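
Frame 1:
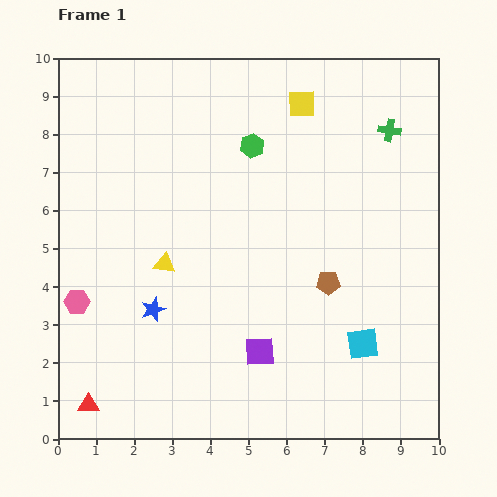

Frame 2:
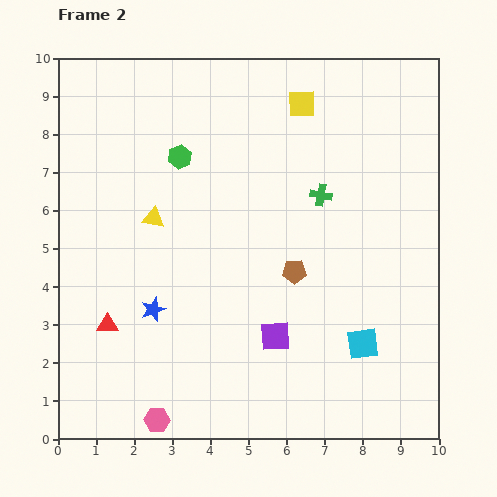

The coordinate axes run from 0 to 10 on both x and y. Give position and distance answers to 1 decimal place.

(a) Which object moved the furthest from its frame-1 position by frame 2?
the pink hexagon

(moved 3.7; next 2.5)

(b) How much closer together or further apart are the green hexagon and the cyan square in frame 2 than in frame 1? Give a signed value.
+0.9

Distance in frame 1: 6.0. Distance in frame 2: 6.9.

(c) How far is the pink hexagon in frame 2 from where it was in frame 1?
3.7

The pink hexagon moved from (0.5, 3.6) to (2.6, 0.5), a distance of √(2.1² + 3.1²) ≈ 3.7.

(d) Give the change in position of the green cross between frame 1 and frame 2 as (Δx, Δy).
(-1.8, -1.7)

The green cross was at (8.7, 8.1) in frame 1 and (6.9, 6.4) in frame 2.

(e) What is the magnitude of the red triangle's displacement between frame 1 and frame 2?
2.2

The red triangle moved from (0.8, 0.9) to (1.3, 3.0), a distance of √(0.5² + 2.1²) ≈ 2.2.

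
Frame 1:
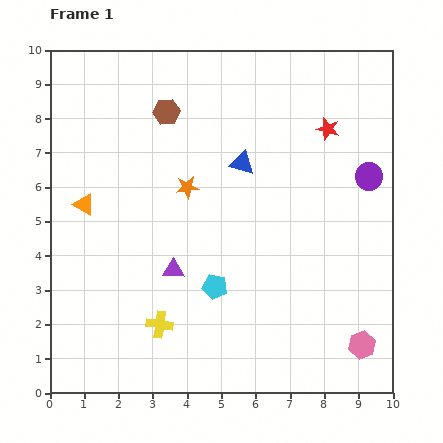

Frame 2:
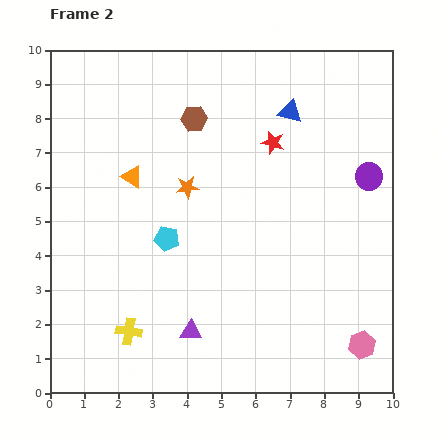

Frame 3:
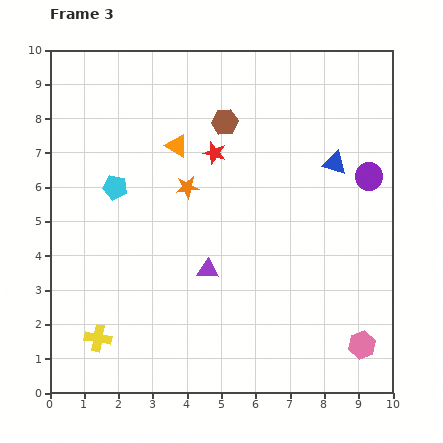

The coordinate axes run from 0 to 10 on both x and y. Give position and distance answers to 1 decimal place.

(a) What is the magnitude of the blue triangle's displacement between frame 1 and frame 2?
2.1

The blue triangle moved from (5.6, 6.7) to (7.0, 8.2), a distance of √(1.4² + 1.5²) ≈ 2.1.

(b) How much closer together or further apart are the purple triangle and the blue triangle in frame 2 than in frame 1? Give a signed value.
+3.3

Distance in frame 1: 3.7. Distance in frame 2: 7.0.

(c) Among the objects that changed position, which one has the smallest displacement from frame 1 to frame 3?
the purple triangle

(moved 1.0)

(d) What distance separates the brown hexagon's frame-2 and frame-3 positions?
0.9

The brown hexagon moved from (4.2, 8.0) to (5.1, 7.9), a distance of √(0.9² + 0.1²) ≈ 0.9.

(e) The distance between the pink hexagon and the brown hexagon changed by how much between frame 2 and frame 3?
-0.6

Distance in frame 2: 8.2. Distance in frame 3: 7.6.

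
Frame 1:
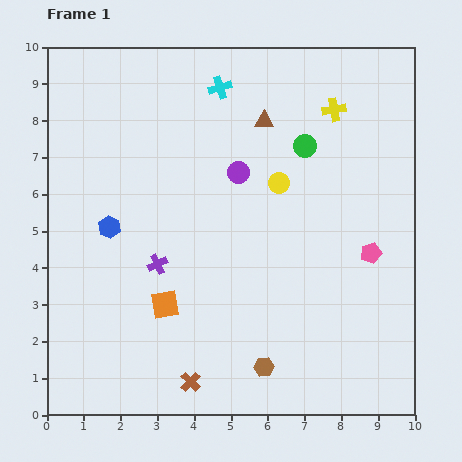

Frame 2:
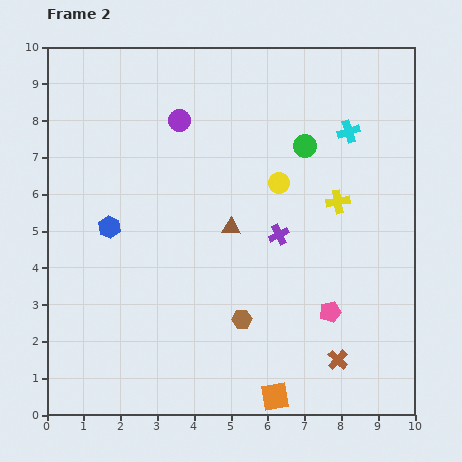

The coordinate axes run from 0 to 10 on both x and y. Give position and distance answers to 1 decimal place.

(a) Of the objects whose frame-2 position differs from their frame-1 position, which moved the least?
the brown hexagon

(moved 1.4)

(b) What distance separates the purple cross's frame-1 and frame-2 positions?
3.4

The purple cross moved from (3.0, 4.1) to (6.3, 4.9), a distance of √(3.3² + 0.8²) ≈ 3.4.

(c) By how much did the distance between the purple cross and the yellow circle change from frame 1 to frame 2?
-2.6

Distance in frame 1: 4.0. Distance in frame 2: 1.4.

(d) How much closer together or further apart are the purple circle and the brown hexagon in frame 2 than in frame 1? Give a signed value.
+0.4

Distance in frame 1: 5.3. Distance in frame 2: 5.7.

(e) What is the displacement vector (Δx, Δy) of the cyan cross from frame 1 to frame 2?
(3.5, -1.2)

The cyan cross was at (4.7, 8.9) in frame 1 and (8.2, 7.7) in frame 2.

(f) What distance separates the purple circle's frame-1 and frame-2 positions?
2.1

The purple circle moved from (5.2, 6.6) to (3.6, 8.0), a distance of √(1.6² + 1.4²) ≈ 2.1.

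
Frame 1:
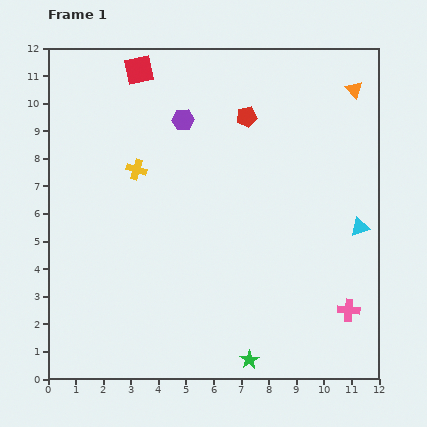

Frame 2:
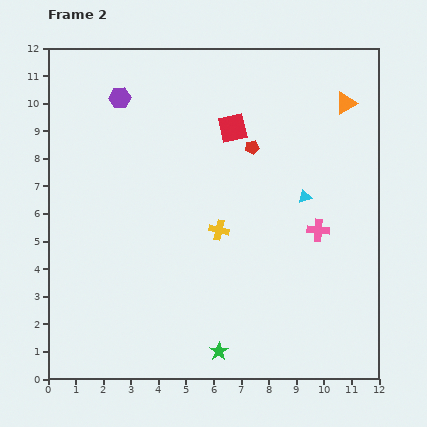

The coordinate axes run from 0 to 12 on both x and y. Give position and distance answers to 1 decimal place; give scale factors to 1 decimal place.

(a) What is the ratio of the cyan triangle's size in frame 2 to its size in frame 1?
0.7×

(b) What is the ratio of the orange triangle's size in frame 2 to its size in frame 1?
1.3×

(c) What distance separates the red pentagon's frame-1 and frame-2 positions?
1.1

The red pentagon moved from (7.2, 9.5) to (7.4, 8.4), a distance of √(0.2² + 1.1²) ≈ 1.1.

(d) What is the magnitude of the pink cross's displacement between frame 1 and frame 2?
3.1

The pink cross moved from (10.9, 2.5) to (9.8, 5.4), a distance of √(1.1² + 2.9²) ≈ 3.1.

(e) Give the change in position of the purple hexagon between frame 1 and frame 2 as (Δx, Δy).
(-2.3, 0.8)

The purple hexagon was at (4.9, 9.4) in frame 1 and (2.6, 10.2) in frame 2.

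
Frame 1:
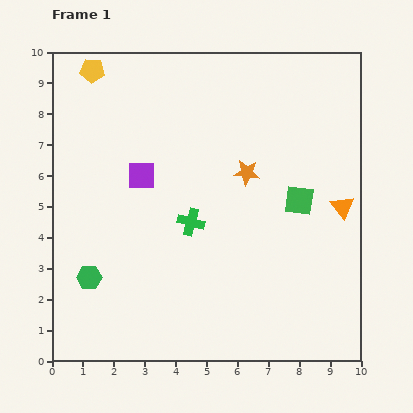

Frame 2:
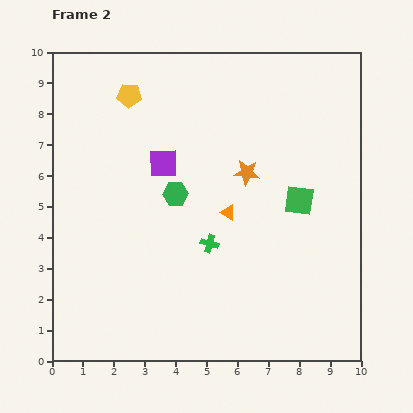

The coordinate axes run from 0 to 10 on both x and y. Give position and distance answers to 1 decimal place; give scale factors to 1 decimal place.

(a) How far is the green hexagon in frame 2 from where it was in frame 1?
3.9

The green hexagon moved from (1.2, 2.7) to (4.0, 5.4), a distance of √(2.8² + 2.7²) ≈ 3.9.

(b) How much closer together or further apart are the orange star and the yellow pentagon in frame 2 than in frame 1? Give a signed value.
-1.5

Distance in frame 1: 6.0. Distance in frame 2: 4.5.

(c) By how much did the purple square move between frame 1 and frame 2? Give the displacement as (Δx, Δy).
(0.7, 0.4)

The purple square was at (2.9, 6.0) in frame 1 and (3.6, 6.4) in frame 2.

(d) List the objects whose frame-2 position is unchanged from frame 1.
the green square, the orange star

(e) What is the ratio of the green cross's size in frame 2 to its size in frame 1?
0.7×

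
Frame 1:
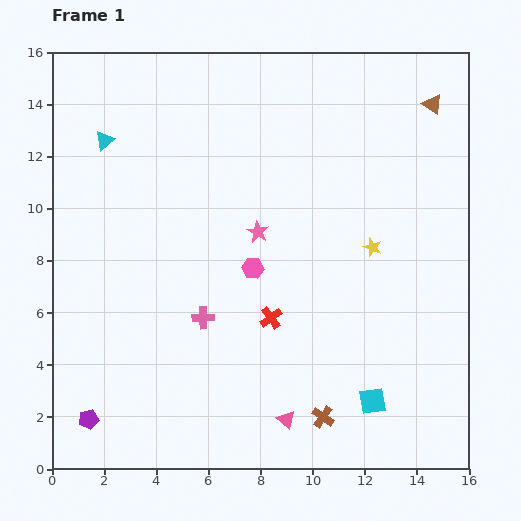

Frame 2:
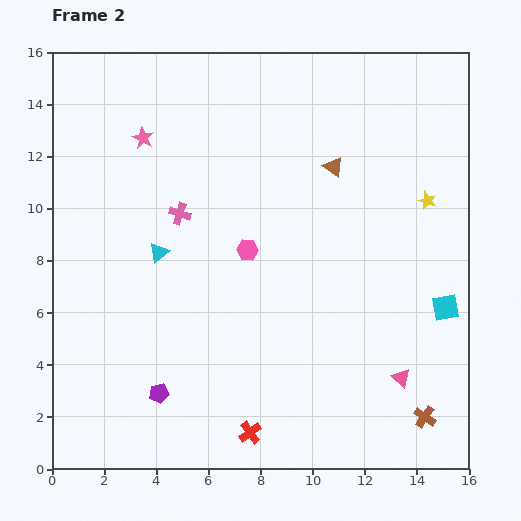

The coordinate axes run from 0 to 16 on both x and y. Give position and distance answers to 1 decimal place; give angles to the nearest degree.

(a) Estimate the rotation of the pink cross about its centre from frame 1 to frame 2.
19° clockwise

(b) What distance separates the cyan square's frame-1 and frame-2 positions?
4.6

The cyan square moved from (12.3, 2.6) to (15.1, 6.2), a distance of √(2.8² + 3.6²) ≈ 4.6.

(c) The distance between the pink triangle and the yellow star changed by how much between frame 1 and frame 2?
-0.5

Distance in frame 1: 7.4. Distance in frame 2: 6.9.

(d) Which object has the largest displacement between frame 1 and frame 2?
the pink star

(moved 5.7; next 4.8)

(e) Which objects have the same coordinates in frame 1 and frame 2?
none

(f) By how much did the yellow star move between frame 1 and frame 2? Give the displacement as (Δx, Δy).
(2.1, 1.8)

The yellow star was at (12.3, 8.5) in frame 1 and (14.4, 10.3) in frame 2.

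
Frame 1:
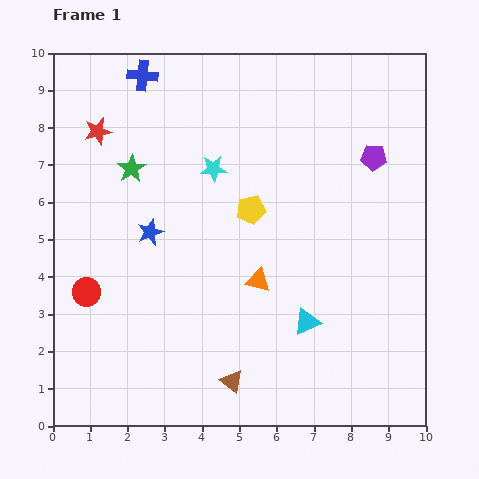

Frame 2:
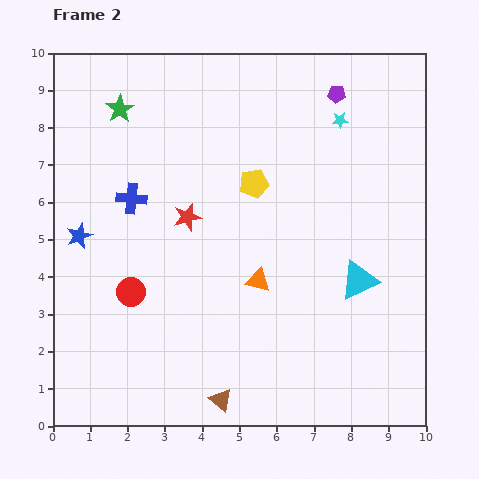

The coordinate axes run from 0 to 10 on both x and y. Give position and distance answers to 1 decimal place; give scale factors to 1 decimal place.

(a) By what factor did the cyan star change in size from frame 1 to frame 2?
0.6×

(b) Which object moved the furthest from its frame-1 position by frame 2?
the cyan star

(moved 3.6; next 3.3)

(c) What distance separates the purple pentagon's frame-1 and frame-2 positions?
2.0

The purple pentagon moved from (8.6, 7.2) to (7.6, 8.9), a distance of √(1.0² + 1.7²) ≈ 2.0.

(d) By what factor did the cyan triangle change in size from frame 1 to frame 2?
1.5×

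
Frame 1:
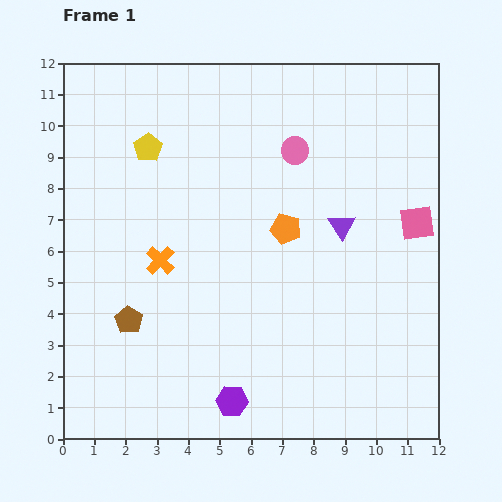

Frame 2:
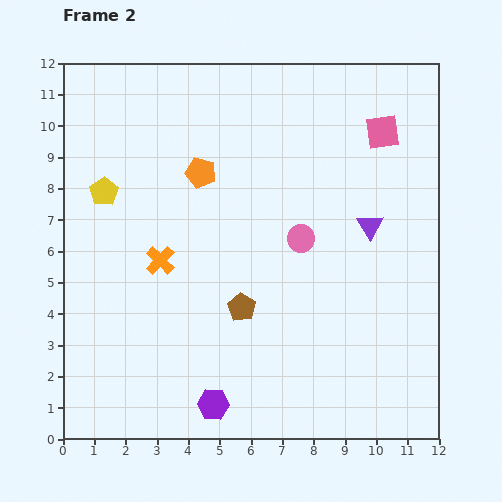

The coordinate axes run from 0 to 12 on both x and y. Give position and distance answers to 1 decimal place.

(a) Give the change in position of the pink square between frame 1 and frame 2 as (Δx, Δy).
(-1.1, 2.9)

The pink square was at (11.3, 6.9) in frame 1 and (10.2, 9.8) in frame 2.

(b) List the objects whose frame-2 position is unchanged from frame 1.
the orange cross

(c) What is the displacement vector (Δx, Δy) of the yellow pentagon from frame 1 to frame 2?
(-1.4, -1.4)

The yellow pentagon was at (2.7, 9.3) in frame 1 and (1.3, 7.9) in frame 2.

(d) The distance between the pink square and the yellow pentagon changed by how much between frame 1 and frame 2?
+0.2

Distance in frame 1: 8.9. Distance in frame 2: 9.1.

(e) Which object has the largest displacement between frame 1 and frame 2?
the brown pentagon

(moved 3.6; next 3.2)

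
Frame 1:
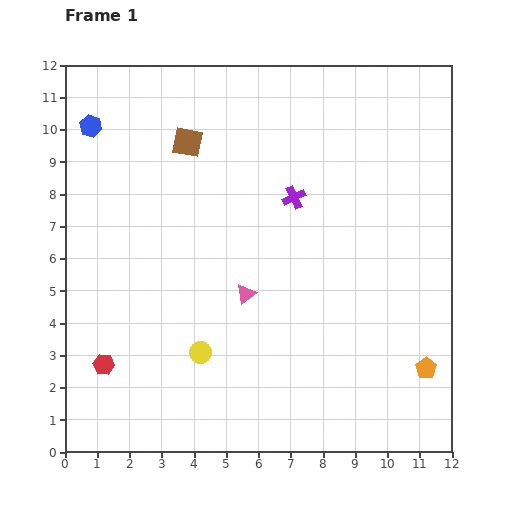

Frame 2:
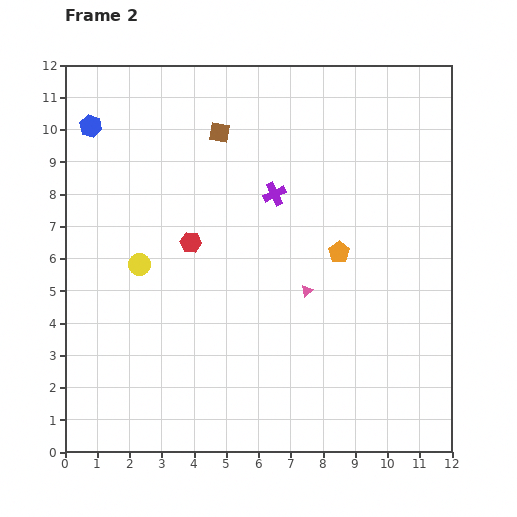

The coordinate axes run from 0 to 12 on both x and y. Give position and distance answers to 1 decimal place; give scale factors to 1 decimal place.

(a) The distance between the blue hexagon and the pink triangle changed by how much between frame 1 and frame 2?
+1.3

Distance in frame 1: 7.1. Distance in frame 2: 8.4.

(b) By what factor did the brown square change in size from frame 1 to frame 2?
0.7×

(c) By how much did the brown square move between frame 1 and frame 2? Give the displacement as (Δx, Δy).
(1.0, 0.3)

The brown square was at (3.8, 9.6) in frame 1 and (4.8, 9.9) in frame 2.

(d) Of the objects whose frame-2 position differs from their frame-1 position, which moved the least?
the purple cross

(moved 0.6)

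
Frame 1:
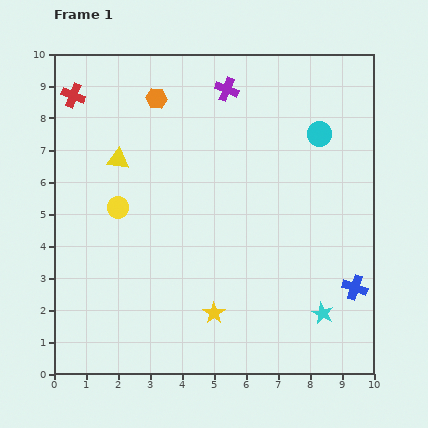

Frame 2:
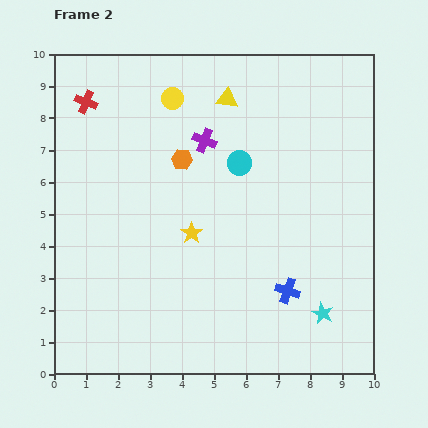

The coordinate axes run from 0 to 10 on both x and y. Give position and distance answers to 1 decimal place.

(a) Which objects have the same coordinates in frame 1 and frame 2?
the cyan star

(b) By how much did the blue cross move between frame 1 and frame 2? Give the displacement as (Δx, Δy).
(-2.1, -0.1)

The blue cross was at (9.4, 2.7) in frame 1 and (7.3, 2.6) in frame 2.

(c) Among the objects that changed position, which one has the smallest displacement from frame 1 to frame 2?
the red cross

(moved 0.4)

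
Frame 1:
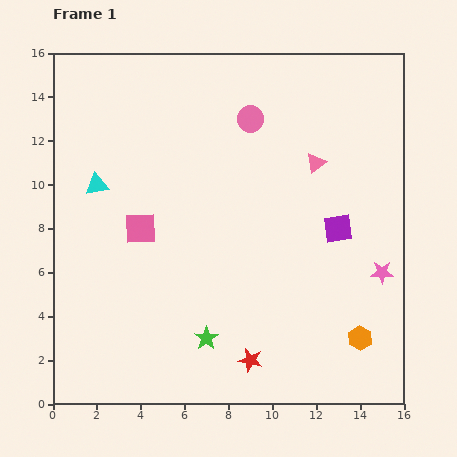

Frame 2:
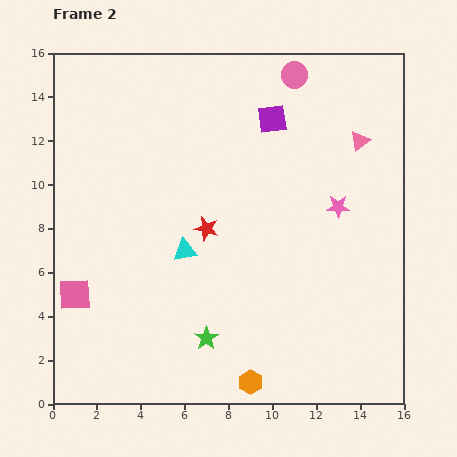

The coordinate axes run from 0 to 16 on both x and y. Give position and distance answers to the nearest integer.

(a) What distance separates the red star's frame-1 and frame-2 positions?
6

The red star moved from (9, 2) to (7, 8), a distance of √(2² + 6²) ≈ 6.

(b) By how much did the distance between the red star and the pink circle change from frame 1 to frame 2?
-3

Distance in frame 1: 11. Distance in frame 2: 8.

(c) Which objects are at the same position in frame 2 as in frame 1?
the green star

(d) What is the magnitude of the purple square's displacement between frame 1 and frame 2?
6

The purple square moved from (13, 8) to (10, 13), a distance of √(3² + 5²) ≈ 6.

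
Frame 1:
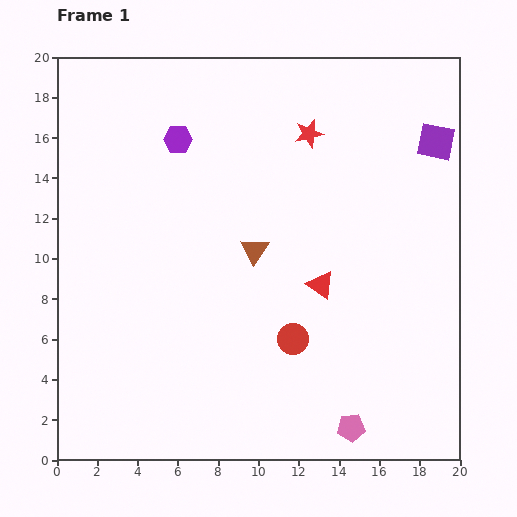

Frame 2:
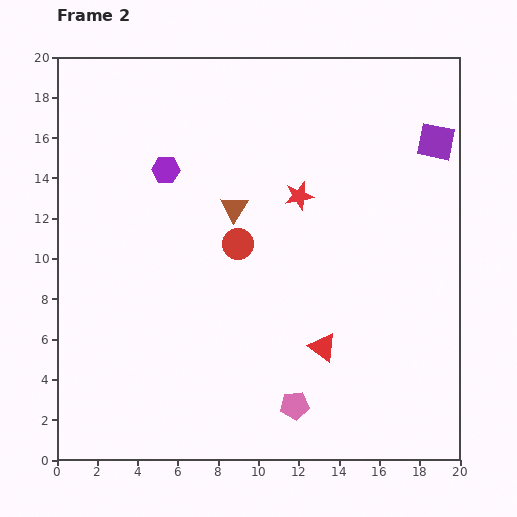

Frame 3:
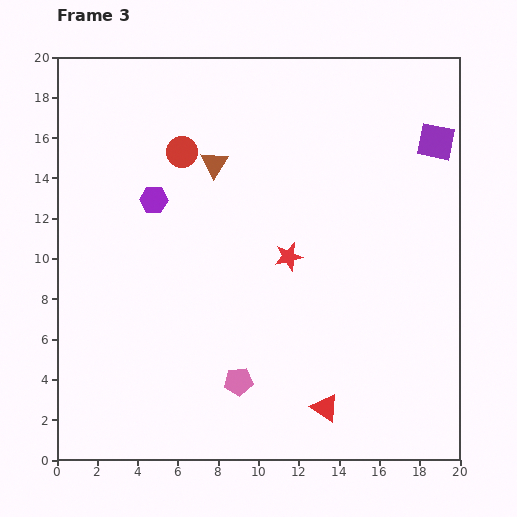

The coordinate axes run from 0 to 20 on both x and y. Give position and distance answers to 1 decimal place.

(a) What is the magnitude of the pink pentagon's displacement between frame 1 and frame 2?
3.0

The pink pentagon moved from (14.6, 1.6) to (11.8, 2.7), a distance of √(2.8² + 1.1²) ≈ 3.0.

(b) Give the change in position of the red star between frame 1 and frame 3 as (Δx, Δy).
(-1.0, -6.1)

The red star was at (12.5, 16.2) in frame 1 and (11.5, 10.1) in frame 3.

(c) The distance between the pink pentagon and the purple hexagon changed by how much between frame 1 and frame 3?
-6.8

Distance in frame 1: 16.7. Distance in frame 3: 9.9.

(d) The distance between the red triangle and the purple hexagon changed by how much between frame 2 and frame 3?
+1.6

Distance in frame 2: 11.8. Distance in frame 3: 13.4.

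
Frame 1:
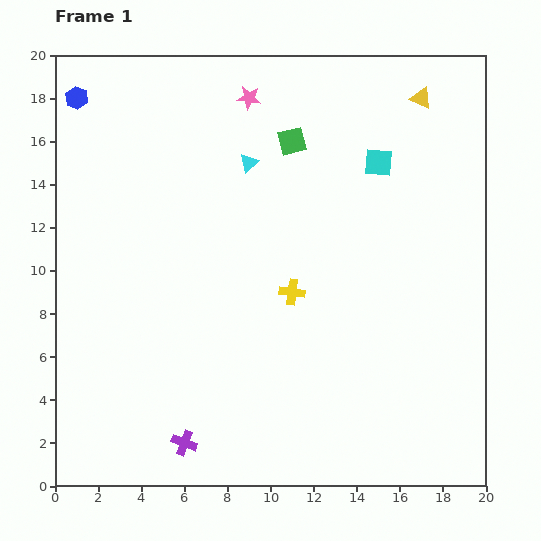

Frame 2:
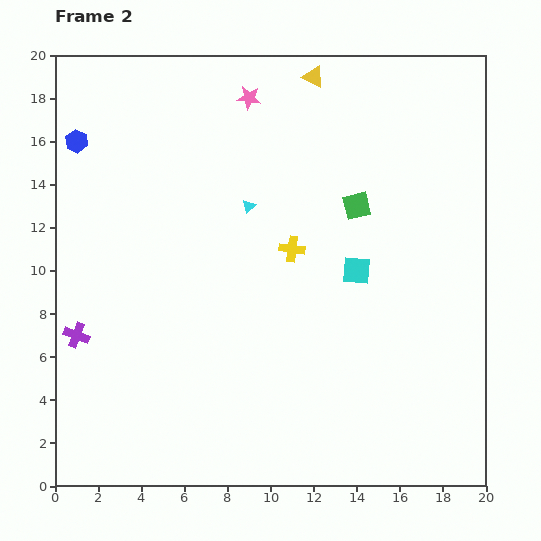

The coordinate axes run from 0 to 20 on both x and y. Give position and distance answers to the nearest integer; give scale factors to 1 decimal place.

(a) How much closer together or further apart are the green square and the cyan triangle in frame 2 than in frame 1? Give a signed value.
+3

Distance in frame 1: 2. Distance in frame 2: 5.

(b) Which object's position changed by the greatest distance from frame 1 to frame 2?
the purple cross

(moved 7; next 5)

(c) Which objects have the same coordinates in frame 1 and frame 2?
the pink star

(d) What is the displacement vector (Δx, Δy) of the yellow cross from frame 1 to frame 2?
(0, 2)

The yellow cross was at (11, 9) in frame 1 and (11, 11) in frame 2.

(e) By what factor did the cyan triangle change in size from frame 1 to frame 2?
0.7×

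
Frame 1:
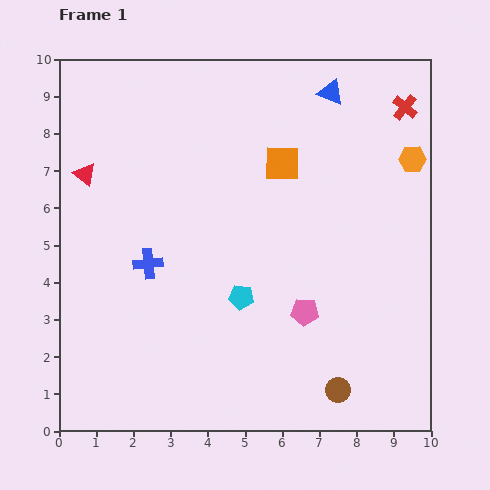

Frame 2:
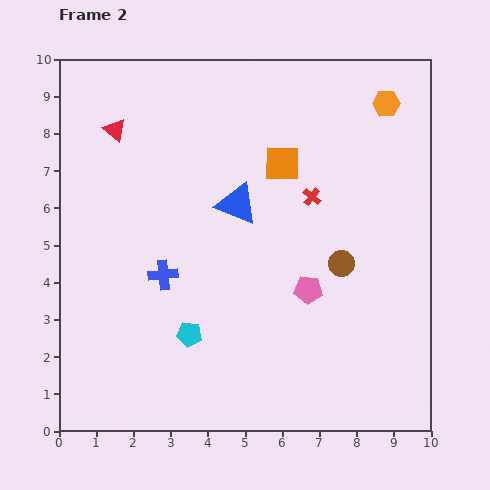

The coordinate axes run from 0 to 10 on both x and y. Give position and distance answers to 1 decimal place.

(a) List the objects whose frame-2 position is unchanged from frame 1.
the orange square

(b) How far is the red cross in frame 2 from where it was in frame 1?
3.5

The red cross moved from (9.3, 8.7) to (6.8, 6.3), a distance of √(2.5² + 2.4²) ≈ 3.5.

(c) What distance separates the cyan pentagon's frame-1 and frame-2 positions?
1.7

The cyan pentagon moved from (4.9, 3.6) to (3.5, 2.6), a distance of √(1.4² + 1.0²) ≈ 1.7.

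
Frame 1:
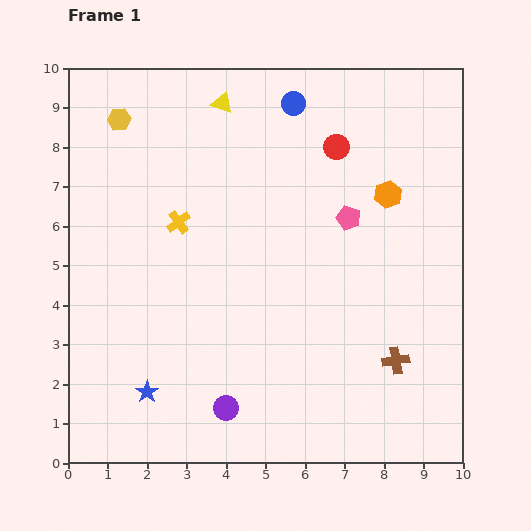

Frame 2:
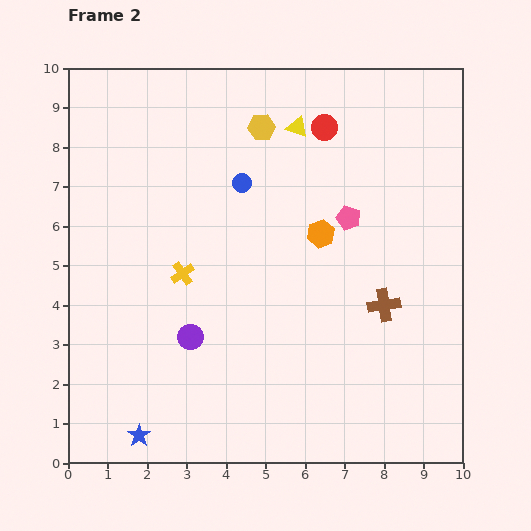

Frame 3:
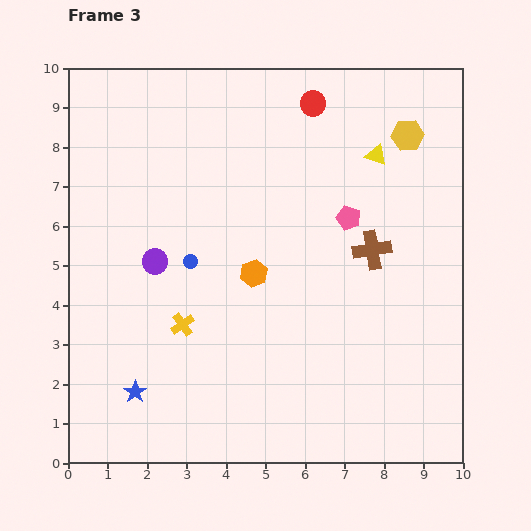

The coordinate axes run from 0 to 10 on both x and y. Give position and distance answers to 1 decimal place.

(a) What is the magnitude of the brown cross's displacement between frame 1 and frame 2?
1.4

The brown cross moved from (8.3, 2.6) to (8.0, 4.0), a distance of √(0.3² + 1.4²) ≈ 1.4.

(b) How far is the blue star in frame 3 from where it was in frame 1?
0.3

The blue star moved from (2.0, 1.8) to (1.7, 1.8), a distance of √(0.3² + 0.0²) ≈ 0.3.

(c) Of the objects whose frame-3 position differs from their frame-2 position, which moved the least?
the red circle

(moved 0.7)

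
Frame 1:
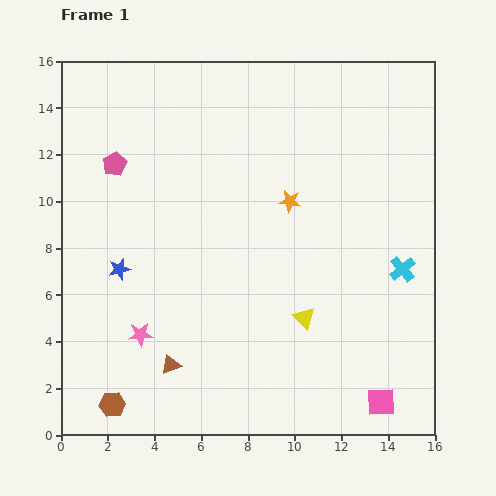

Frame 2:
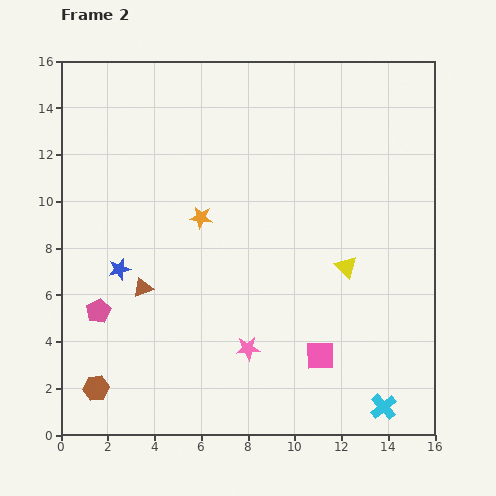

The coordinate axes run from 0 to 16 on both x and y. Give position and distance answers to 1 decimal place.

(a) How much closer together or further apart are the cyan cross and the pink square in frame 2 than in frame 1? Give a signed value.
-2.3

Distance in frame 1: 5.8. Distance in frame 2: 3.5.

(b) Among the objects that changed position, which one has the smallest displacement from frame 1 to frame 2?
the brown hexagon

(moved 1.0)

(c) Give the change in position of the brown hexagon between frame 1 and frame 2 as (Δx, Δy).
(-0.7, 0.7)

The brown hexagon was at (2.2, 1.3) in frame 1 and (1.5, 2.0) in frame 2.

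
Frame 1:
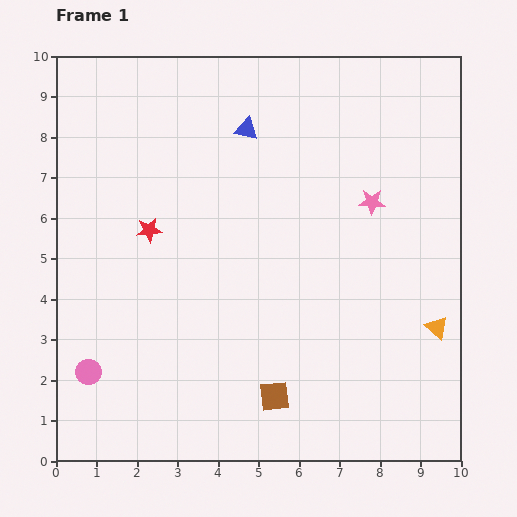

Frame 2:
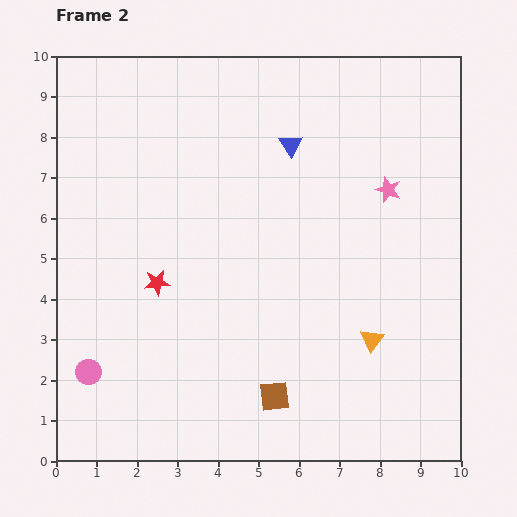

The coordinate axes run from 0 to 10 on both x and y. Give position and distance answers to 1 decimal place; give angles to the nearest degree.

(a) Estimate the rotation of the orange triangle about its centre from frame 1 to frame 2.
26° clockwise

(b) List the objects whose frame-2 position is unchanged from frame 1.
the brown square, the pink circle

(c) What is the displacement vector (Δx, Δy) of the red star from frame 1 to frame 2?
(0.2, -1.3)

The red star was at (2.3, 5.7) in frame 1 and (2.5, 4.4) in frame 2.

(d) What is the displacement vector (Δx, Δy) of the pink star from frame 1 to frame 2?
(0.4, 0.3)

The pink star was at (7.8, 6.4) in frame 1 and (8.2, 6.7) in frame 2.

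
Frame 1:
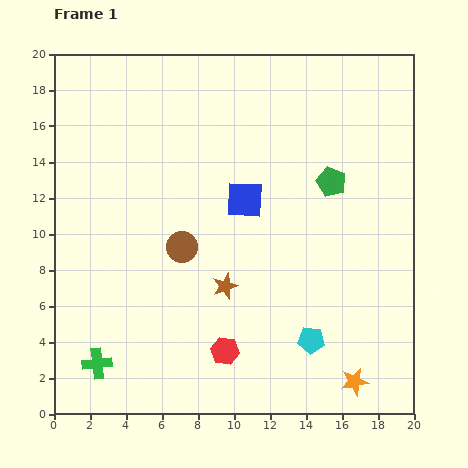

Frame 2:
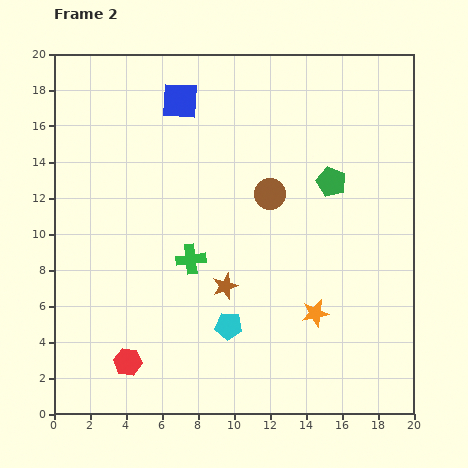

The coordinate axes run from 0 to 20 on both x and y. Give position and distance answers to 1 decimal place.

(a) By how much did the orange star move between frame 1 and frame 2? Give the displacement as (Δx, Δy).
(-2.2, 3.8)

The orange star was at (16.7, 1.8) in frame 1 and (14.5, 5.6) in frame 2.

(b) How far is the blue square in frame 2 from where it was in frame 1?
6.6

The blue square moved from (10.6, 11.9) to (7.0, 17.4), a distance of √(3.6² + 5.5²) ≈ 6.6.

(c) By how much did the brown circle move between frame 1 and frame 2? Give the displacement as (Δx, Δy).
(4.9, 2.9)

The brown circle was at (7.1, 9.3) in frame 1 and (12.0, 12.2) in frame 2.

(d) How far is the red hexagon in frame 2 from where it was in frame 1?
5.4

The red hexagon moved from (9.5, 3.5) to (4.1, 2.9), a distance of √(5.4² + 0.6²) ≈ 5.4.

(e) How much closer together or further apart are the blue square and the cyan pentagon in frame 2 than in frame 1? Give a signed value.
+4.2

Distance in frame 1: 8.6. Distance in frame 2: 12.8.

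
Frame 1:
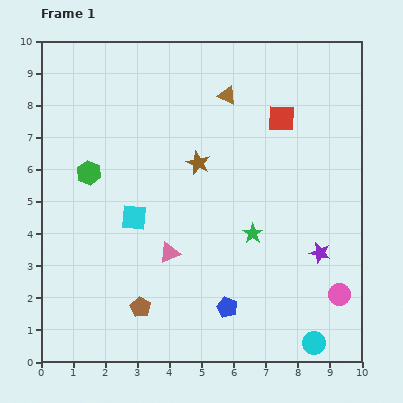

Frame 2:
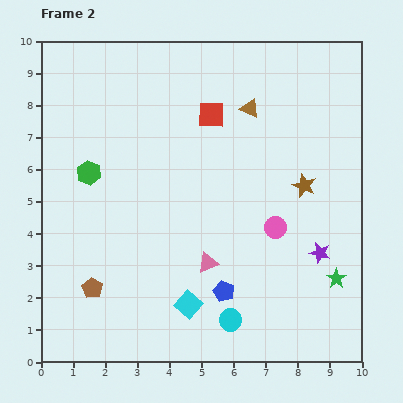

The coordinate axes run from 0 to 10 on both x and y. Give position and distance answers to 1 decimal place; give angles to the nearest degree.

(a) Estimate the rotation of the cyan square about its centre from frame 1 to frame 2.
36° clockwise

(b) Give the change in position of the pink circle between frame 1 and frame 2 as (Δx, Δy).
(-2.0, 2.1)

The pink circle was at (9.3, 2.1) in frame 1 and (7.3, 4.2) in frame 2.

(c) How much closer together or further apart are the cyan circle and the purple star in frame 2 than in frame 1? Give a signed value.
+0.7

Distance in frame 1: 2.8. Distance in frame 2: 3.5.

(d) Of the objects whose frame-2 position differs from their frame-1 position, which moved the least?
the blue pentagon

(moved 0.5)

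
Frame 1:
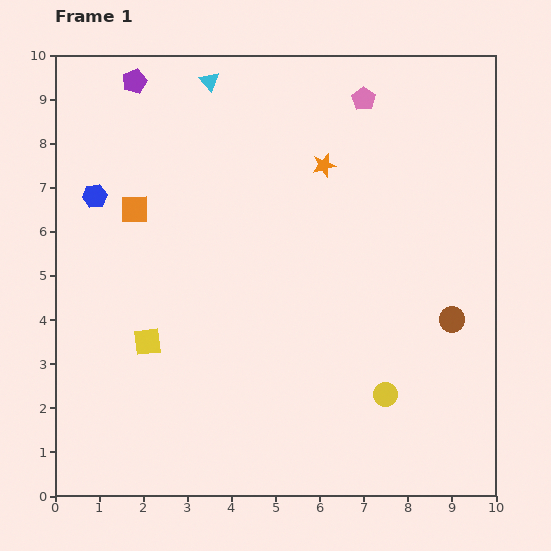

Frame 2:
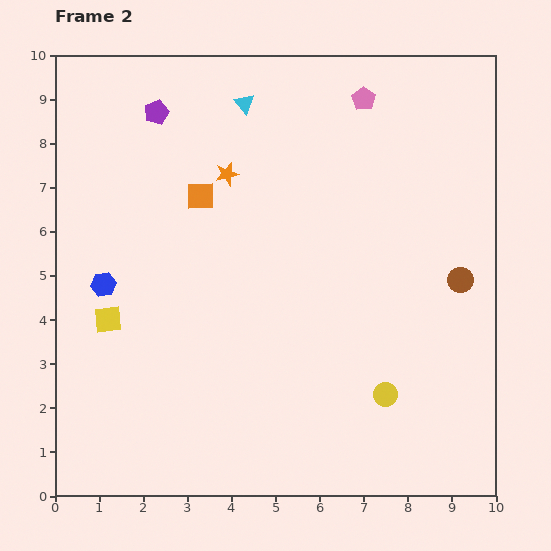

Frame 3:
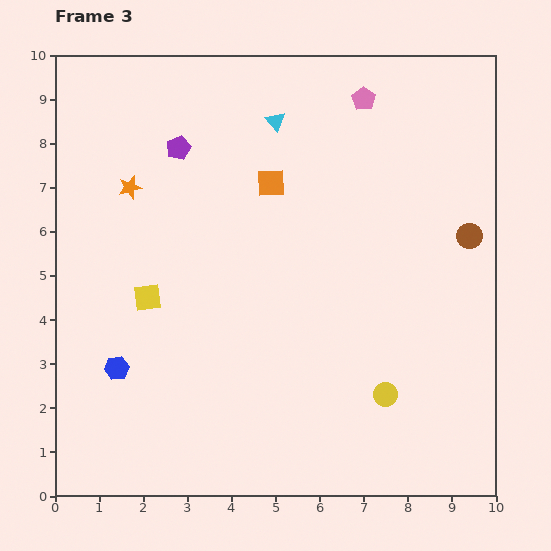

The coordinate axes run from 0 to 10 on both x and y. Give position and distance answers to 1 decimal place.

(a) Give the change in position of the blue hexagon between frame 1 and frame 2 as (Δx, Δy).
(0.2, -2.0)

The blue hexagon was at (0.9, 6.8) in frame 1 and (1.1, 4.8) in frame 2.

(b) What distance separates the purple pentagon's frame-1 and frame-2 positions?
0.9

The purple pentagon moved from (1.8, 9.4) to (2.3, 8.7), a distance of √(0.5² + 0.7²) ≈ 0.9.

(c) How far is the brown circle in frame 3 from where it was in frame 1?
1.9

The brown circle moved from (9.0, 4.0) to (9.4, 5.9), a distance of √(0.4² + 1.9²) ≈ 1.9.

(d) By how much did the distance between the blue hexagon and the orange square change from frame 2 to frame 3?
+2.5

Distance in frame 2: 3.0. Distance in frame 3: 5.5.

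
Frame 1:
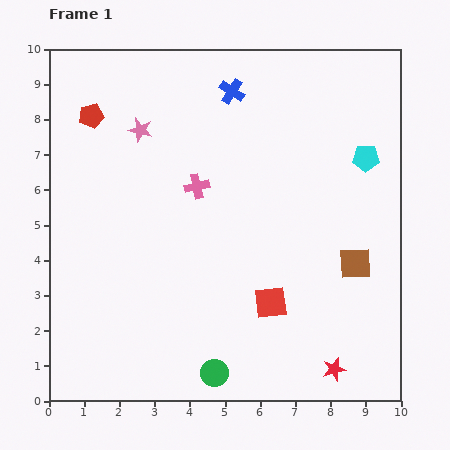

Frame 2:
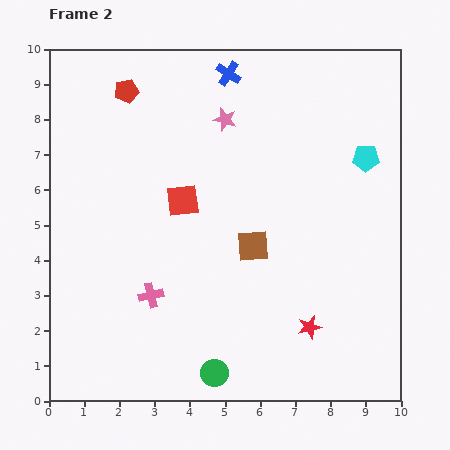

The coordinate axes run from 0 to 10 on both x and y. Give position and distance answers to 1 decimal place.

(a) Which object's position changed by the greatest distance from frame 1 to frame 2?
the red square

(moved 3.8; next 3.4)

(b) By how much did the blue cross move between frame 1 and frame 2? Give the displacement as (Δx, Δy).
(-0.1, 0.5)

The blue cross was at (5.2, 8.8) in frame 1 and (5.1, 9.3) in frame 2.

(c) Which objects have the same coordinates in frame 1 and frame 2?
the green circle, the cyan pentagon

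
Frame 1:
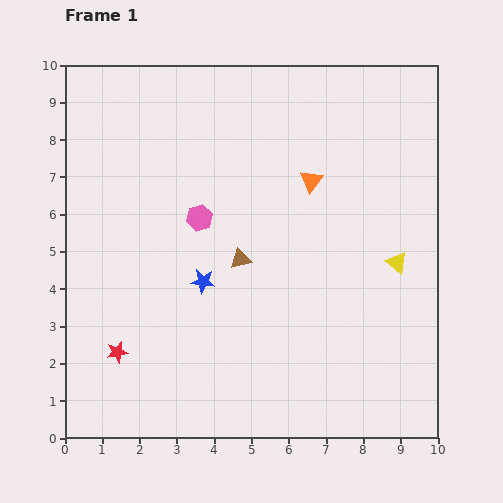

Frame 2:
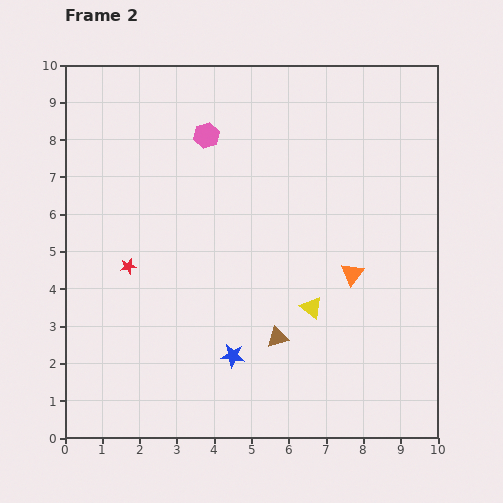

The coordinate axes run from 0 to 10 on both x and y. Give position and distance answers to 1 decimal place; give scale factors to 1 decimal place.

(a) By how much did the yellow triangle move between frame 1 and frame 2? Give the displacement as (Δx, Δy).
(-2.3, -1.2)

The yellow triangle was at (8.9, 4.7) in frame 1 and (6.6, 3.5) in frame 2.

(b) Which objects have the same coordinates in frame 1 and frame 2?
none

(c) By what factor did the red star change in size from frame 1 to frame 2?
0.7×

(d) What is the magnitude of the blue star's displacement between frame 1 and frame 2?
2.2

The blue star moved from (3.7, 4.2) to (4.5, 2.2), a distance of √(0.8² + 2.0²) ≈ 2.2.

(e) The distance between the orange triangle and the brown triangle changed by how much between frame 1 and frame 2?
-0.2

Distance in frame 1: 2.8. Distance in frame 2: 2.6.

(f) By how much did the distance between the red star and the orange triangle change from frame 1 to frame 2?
-0.9

Distance in frame 1: 6.9. Distance in frame 2: 6.0.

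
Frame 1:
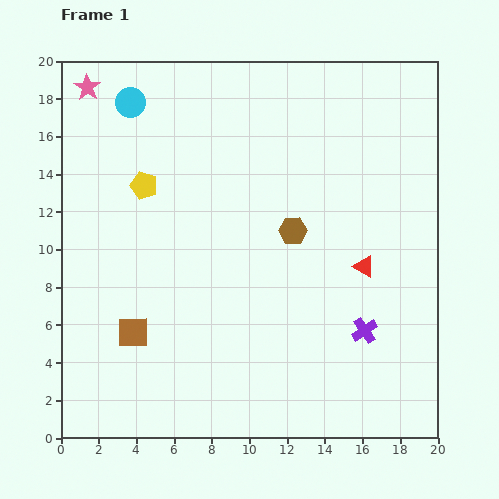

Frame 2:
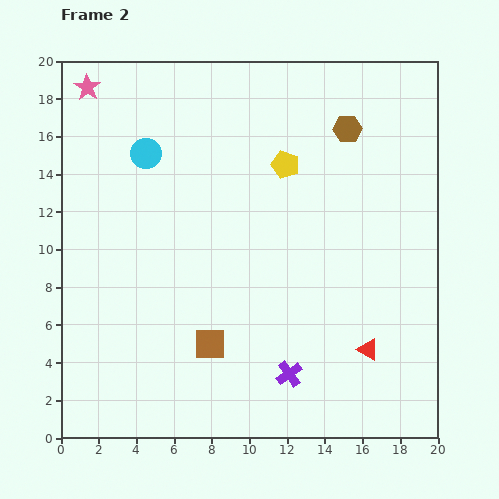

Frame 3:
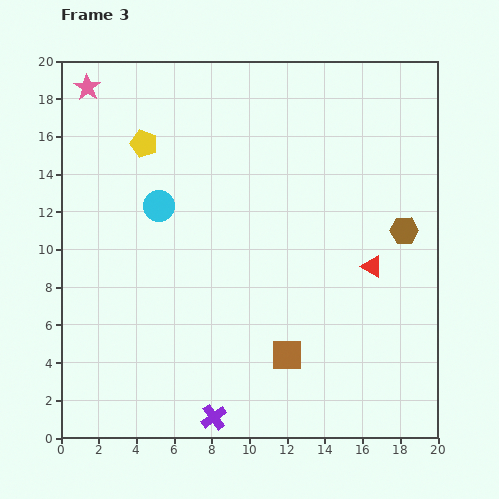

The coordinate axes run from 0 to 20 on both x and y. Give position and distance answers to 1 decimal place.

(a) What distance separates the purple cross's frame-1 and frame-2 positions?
4.6

The purple cross moved from (16.1, 5.7) to (12.1, 3.4), a distance of √(4.0² + 2.3²) ≈ 4.6.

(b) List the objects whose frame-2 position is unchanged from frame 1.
the pink star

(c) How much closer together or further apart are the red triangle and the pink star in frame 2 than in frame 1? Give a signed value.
+2.9

Distance in frame 1: 17.5. Distance in frame 2: 20.4.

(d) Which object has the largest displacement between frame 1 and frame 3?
the purple cross

(moved 9.2; next 8.3)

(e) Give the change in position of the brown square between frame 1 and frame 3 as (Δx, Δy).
(8.2, -1.2)

The brown square was at (3.8, 5.6) in frame 1 and (12.0, 4.4) in frame 3.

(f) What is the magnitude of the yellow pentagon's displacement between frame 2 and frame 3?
7.6

The yellow pentagon moved from (11.9, 14.5) to (4.4, 15.6), a distance of √(7.5² + 1.1²) ≈ 7.6.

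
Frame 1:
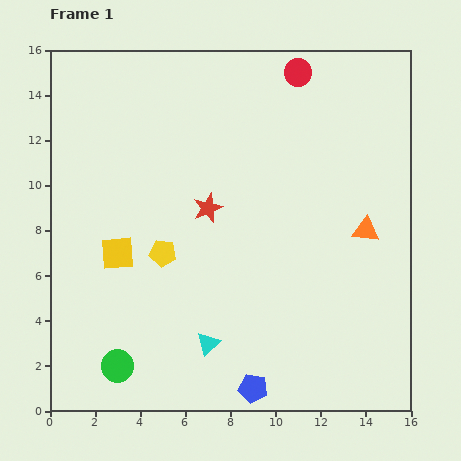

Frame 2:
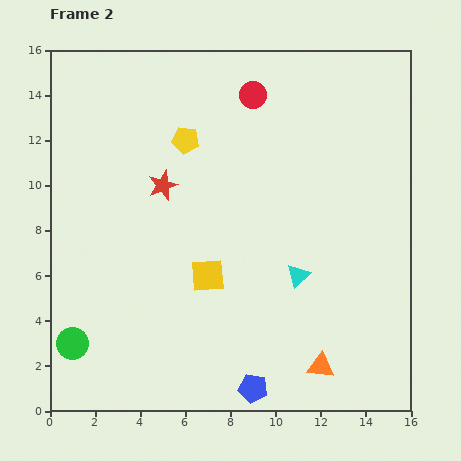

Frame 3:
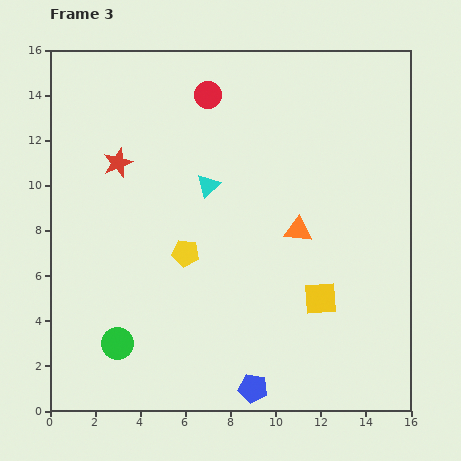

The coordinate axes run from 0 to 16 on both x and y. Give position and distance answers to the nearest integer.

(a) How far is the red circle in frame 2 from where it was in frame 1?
2

The red circle moved from (11, 15) to (9, 14), a distance of √(2² + 1²) ≈ 2.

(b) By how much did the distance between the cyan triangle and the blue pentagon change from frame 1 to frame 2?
+2

Distance in frame 1: 3. Distance in frame 2: 5.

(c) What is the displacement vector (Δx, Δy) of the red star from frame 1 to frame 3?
(-4, 2)

The red star was at (7, 9) in frame 1 and (3, 11) in frame 3.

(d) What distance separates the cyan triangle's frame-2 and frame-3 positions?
6

The cyan triangle moved from (11, 6) to (7, 10), a distance of √(4² + 4²) ≈ 6.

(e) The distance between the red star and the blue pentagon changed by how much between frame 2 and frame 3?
+2

Distance in frame 2: 10. Distance in frame 3: 12.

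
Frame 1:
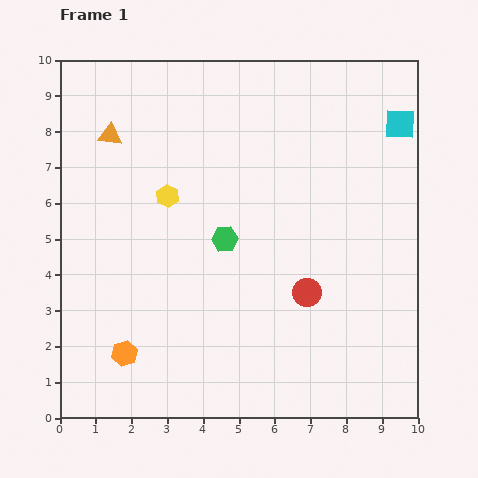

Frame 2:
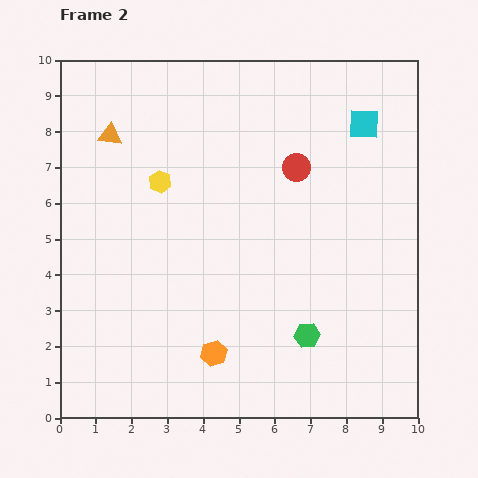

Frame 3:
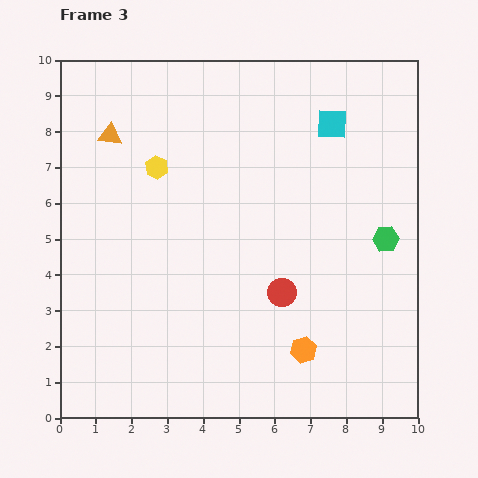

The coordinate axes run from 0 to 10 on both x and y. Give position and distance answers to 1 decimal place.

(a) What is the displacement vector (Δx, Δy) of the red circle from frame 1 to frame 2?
(-0.3, 3.5)

The red circle was at (6.9, 3.5) in frame 1 and (6.6, 7.0) in frame 2.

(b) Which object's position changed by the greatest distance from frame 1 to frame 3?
the orange hexagon

(moved 5.0; next 4.5)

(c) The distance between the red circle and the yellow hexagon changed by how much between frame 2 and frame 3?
+1.1

Distance in frame 2: 3.8. Distance in frame 3: 4.9.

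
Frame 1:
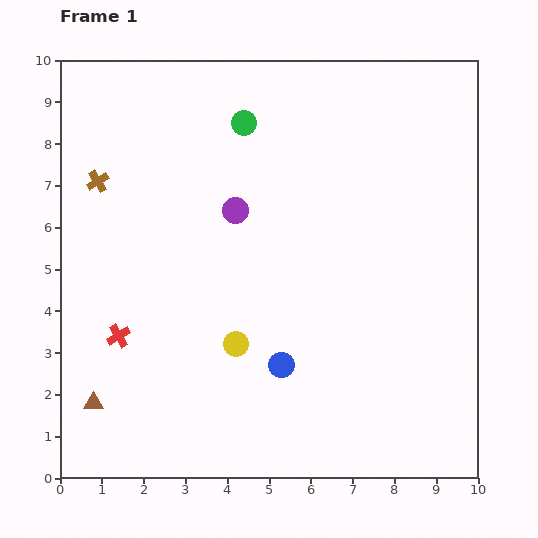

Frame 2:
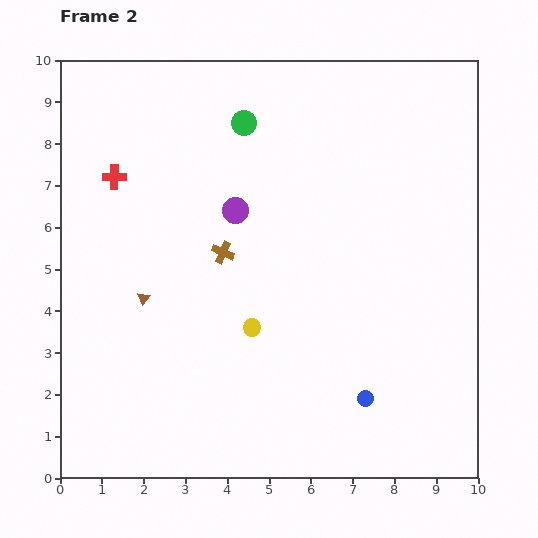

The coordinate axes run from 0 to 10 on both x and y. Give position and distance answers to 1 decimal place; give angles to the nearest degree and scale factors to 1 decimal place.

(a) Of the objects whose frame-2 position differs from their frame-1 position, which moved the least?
the yellow circle

(moved 0.6)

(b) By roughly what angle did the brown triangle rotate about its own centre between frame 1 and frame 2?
49° counter-clockwise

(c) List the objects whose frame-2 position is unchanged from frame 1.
the green circle, the purple circle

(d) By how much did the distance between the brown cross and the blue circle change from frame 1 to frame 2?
-1.3

Distance in frame 1: 6.2. Distance in frame 2: 4.9.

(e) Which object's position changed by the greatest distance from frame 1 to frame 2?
the red cross

(moved 3.8; next 3.4)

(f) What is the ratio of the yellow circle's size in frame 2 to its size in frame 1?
0.7×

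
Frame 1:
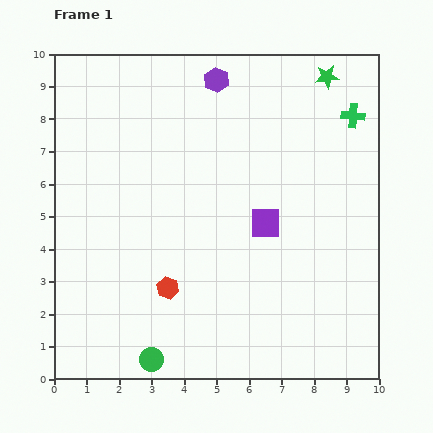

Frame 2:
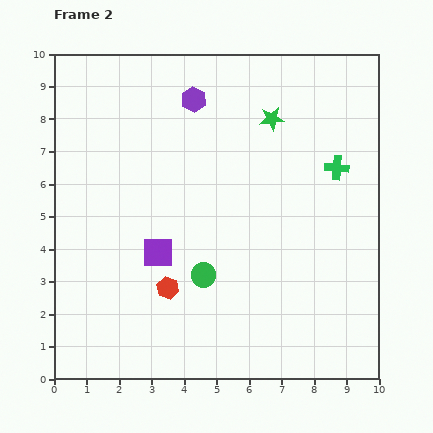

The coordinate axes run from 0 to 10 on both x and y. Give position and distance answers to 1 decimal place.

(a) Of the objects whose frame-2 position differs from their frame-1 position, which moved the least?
the purple hexagon

(moved 0.9)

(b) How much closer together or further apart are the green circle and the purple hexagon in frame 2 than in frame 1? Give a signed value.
-3.4

Distance in frame 1: 8.8. Distance in frame 2: 5.4.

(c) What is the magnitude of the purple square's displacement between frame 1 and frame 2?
3.4

The purple square moved from (6.5, 4.8) to (3.2, 3.9), a distance of √(3.3² + 0.9²) ≈ 3.4.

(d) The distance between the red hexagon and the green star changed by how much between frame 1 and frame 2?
-2.0

Distance in frame 1: 8.1. Distance in frame 2: 6.1.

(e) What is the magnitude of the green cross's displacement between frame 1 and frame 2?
1.7

The green cross moved from (9.2, 8.1) to (8.7, 6.5), a distance of √(0.5² + 1.6²) ≈ 1.7.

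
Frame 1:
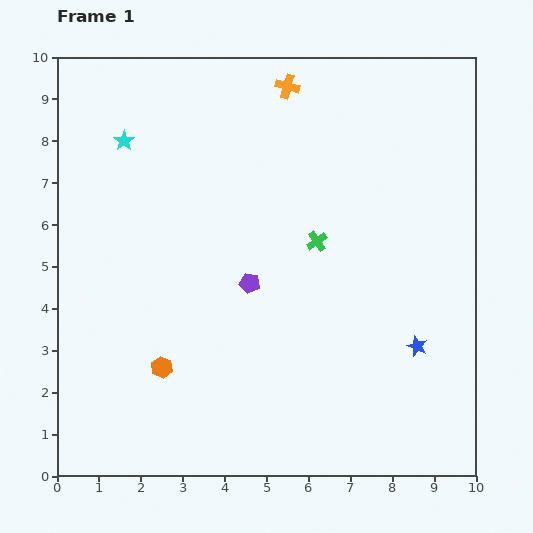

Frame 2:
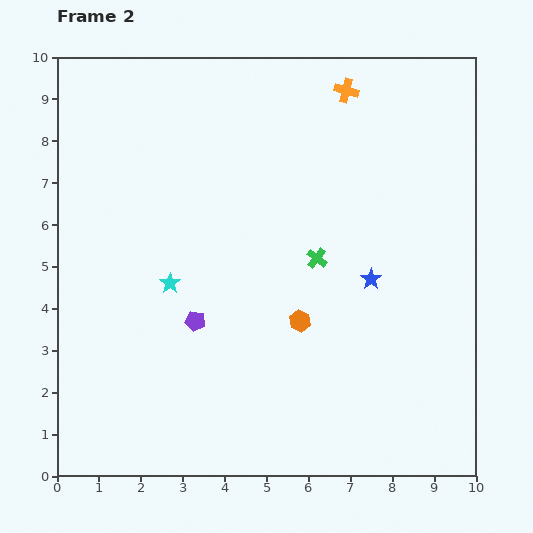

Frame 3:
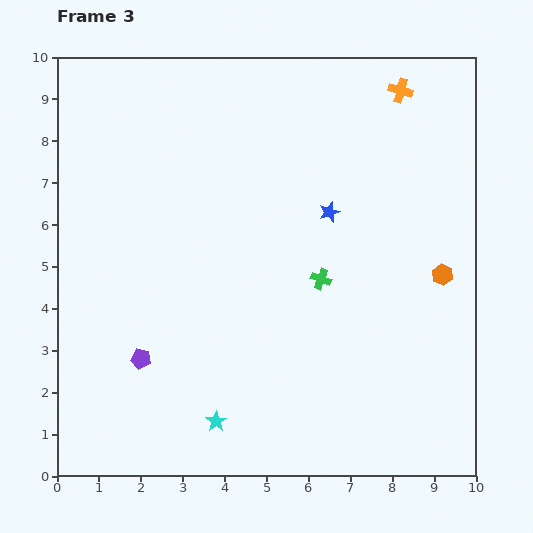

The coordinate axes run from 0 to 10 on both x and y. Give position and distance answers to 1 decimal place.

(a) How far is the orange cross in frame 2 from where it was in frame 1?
1.4

The orange cross moved from (5.5, 9.3) to (6.9, 9.2), a distance of √(1.4² + 0.1²) ≈ 1.4.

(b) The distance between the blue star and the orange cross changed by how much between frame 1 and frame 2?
-2.4

Distance in frame 1: 6.9. Distance in frame 2: 4.5.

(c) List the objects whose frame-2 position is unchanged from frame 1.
none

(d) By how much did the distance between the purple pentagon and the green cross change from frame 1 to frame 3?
+2.8

Distance in frame 1: 1.9. Distance in frame 3: 4.7.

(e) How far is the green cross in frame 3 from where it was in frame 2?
0.5

The green cross moved from (6.2, 5.2) to (6.3, 4.7), a distance of √(0.1² + 0.5²) ≈ 0.5.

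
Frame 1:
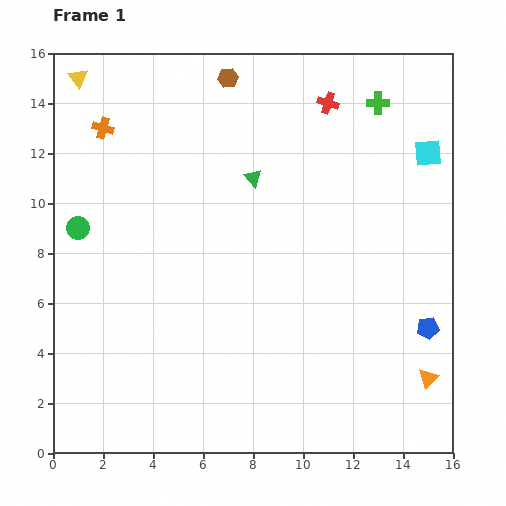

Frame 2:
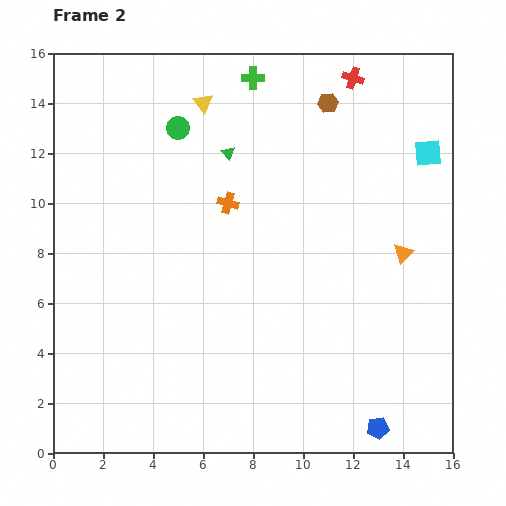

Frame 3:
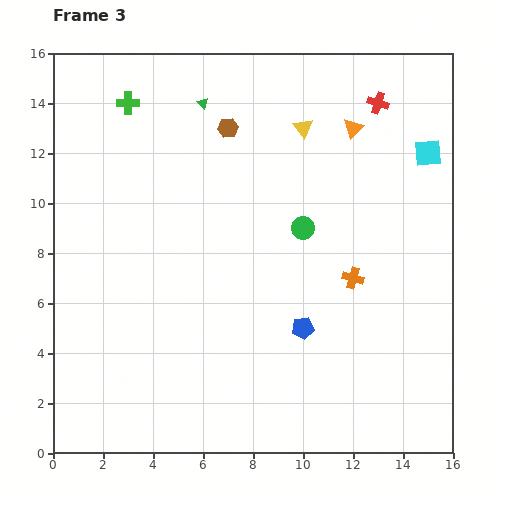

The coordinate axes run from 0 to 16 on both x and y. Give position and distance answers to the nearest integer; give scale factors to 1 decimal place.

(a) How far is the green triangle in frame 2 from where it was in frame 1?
1

The green triangle moved from (8, 11) to (7, 12), a distance of √(1² + 1²) ≈ 1.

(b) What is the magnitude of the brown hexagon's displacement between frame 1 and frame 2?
4

The brown hexagon moved from (7, 15) to (11, 14), a distance of √(4² + 1²) ≈ 4.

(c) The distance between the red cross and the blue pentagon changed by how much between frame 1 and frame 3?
-1

Distance in frame 1: 10. Distance in frame 3: 9.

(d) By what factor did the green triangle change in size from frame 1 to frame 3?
0.6×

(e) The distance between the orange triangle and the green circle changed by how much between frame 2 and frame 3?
-6

Distance in frame 2: 10. Distance in frame 3: 4.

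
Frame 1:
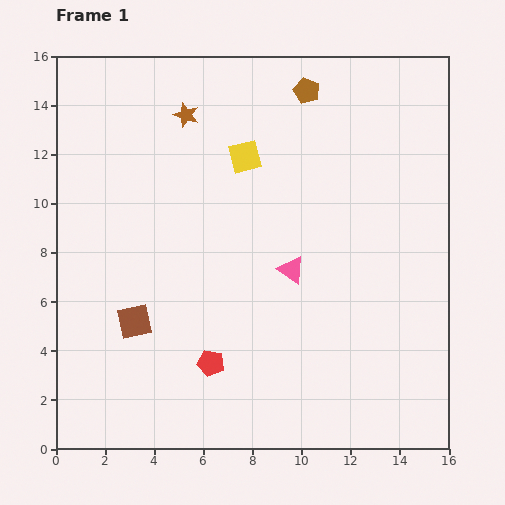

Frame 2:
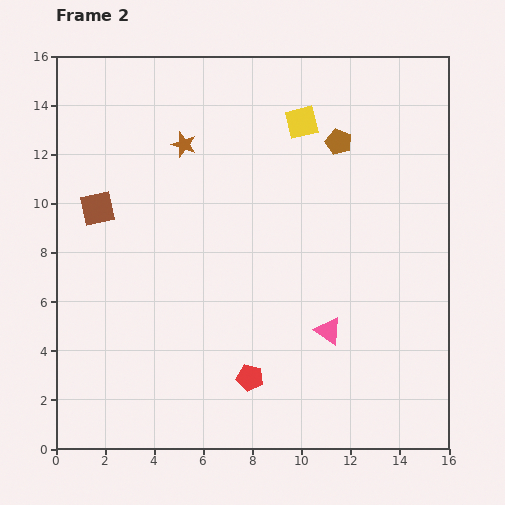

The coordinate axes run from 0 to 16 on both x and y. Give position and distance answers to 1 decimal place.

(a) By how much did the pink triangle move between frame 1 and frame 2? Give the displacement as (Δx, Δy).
(1.5, -2.5)

The pink triangle was at (9.6, 7.3) in frame 1 and (11.1, 4.8) in frame 2.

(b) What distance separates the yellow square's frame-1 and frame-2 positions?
2.7

The yellow square moved from (7.7, 11.9) to (10.0, 13.3), a distance of √(2.3² + 1.4²) ≈ 2.7.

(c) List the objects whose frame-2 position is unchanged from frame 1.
none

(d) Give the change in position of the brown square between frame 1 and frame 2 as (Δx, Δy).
(-1.5, 4.6)

The brown square was at (3.2, 5.2) in frame 1 and (1.7, 9.8) in frame 2.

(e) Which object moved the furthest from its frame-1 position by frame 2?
the brown square

(moved 4.8; next 2.9)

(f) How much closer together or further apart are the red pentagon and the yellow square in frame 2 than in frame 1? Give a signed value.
+2.1

Distance in frame 1: 8.5. Distance in frame 2: 10.6.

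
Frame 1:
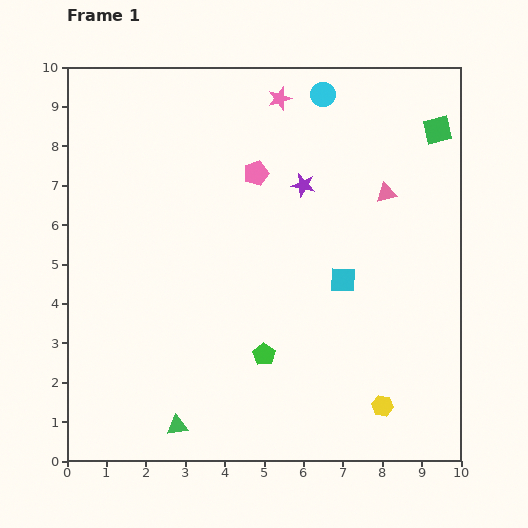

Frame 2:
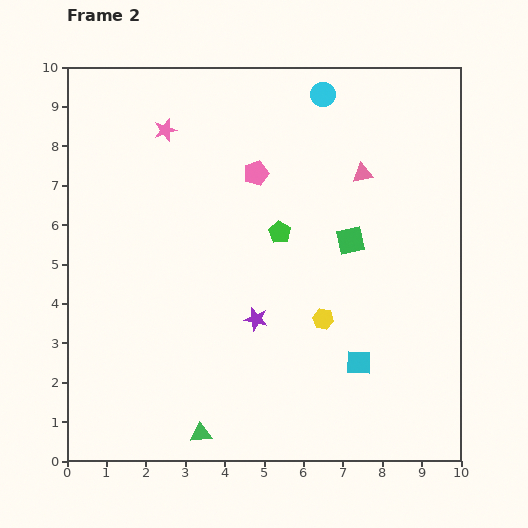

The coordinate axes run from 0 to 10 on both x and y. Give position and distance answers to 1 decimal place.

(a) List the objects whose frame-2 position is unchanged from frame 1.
the pink pentagon, the cyan circle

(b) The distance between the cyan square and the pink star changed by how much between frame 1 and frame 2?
+2.8

Distance in frame 1: 4.9. Distance in frame 2: 7.7.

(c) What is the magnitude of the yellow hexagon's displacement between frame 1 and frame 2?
2.7

The yellow hexagon moved from (8.0, 1.4) to (6.5, 3.6), a distance of √(1.5² + 2.2²) ≈ 2.7.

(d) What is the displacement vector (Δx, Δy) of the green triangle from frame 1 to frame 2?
(0.6, -0.2)

The green triangle was at (2.8, 0.9) in frame 1 and (3.4, 0.7) in frame 2.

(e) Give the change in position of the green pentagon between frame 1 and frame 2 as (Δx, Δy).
(0.4, 3.1)

The green pentagon was at (5.0, 2.7) in frame 1 and (5.4, 5.8) in frame 2.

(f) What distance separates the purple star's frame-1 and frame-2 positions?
3.6

The purple star moved from (6.0, 7.0) to (4.8, 3.6), a distance of √(1.2² + 3.4²) ≈ 3.6.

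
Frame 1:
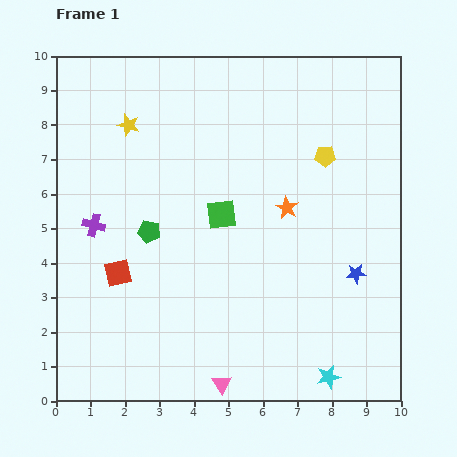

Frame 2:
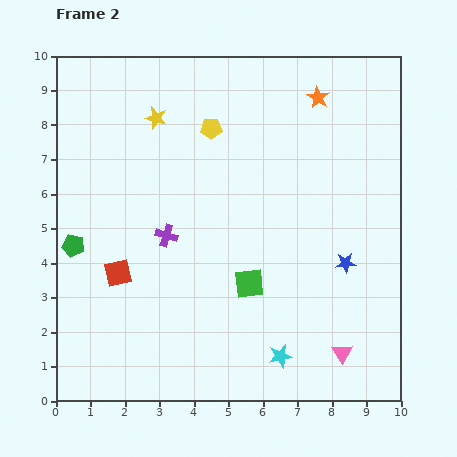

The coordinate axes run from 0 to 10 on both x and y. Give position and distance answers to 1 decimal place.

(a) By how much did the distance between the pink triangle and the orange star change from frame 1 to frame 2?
+2.0

Distance in frame 1: 5.4. Distance in frame 2: 7.4.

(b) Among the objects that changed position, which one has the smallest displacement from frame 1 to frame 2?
the blue star

(moved 0.4)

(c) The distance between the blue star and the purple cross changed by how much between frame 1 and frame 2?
-2.4

Distance in frame 1: 7.7. Distance in frame 2: 5.3.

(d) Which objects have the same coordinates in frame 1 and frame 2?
the red square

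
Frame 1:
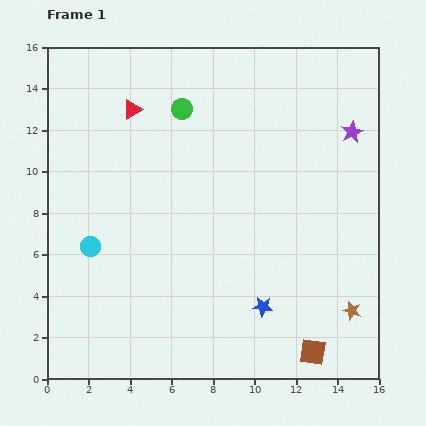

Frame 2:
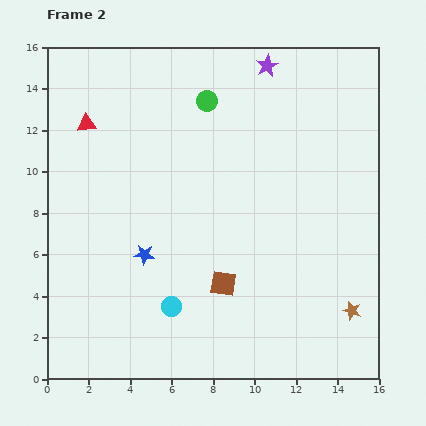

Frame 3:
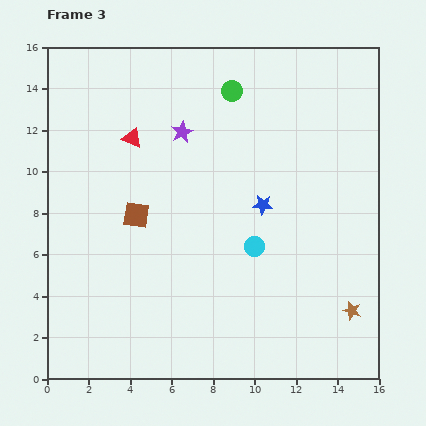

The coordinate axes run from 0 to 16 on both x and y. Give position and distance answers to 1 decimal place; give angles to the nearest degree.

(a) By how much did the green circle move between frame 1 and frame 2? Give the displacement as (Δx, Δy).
(1.2, 0.4)

The green circle was at (6.5, 13.0) in frame 1 and (7.7, 13.4) in frame 2.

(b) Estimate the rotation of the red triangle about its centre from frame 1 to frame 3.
52° clockwise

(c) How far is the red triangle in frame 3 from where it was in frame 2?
2.3

The red triangle moved from (1.9, 12.3) to (4.1, 11.6), a distance of √(2.2² + 0.7²) ≈ 2.3.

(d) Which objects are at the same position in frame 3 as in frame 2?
the brown star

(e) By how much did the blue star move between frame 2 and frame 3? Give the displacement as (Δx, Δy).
(5.7, 2.4)

The blue star was at (4.7, 6.0) in frame 2 and (10.4, 8.4) in frame 3.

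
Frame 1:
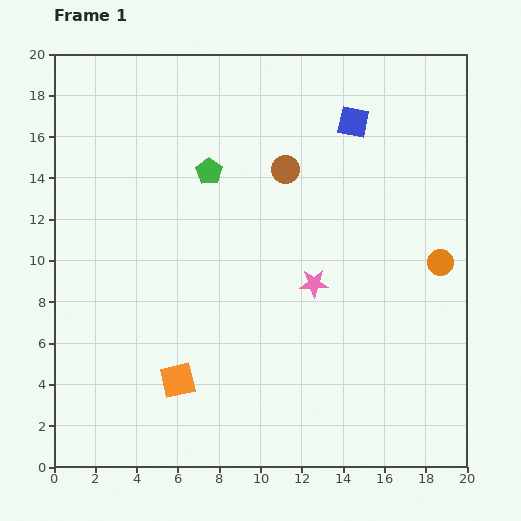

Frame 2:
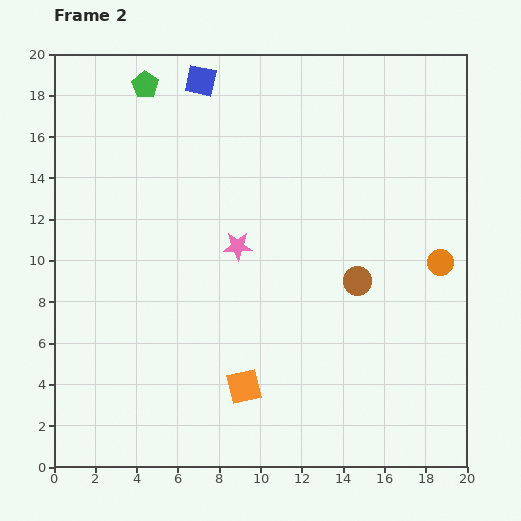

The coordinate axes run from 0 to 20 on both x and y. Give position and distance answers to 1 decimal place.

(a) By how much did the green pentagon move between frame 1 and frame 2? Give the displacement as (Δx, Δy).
(-3.1, 4.2)

The green pentagon was at (7.5, 14.3) in frame 1 and (4.4, 18.5) in frame 2.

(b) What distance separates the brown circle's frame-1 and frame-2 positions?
6.4

The brown circle moved from (11.2, 14.4) to (14.7, 9.0), a distance of √(3.5² + 5.4²) ≈ 6.4.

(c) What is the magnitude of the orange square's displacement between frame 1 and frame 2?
3.2

The orange square moved from (6.0, 4.2) to (9.2, 3.9), a distance of √(3.2² + 0.3²) ≈ 3.2.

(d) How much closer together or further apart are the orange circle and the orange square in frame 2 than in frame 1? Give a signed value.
-2.7

Distance in frame 1: 13.9. Distance in frame 2: 11.2.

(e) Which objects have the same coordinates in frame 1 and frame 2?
the orange circle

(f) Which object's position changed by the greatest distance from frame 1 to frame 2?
the blue square

(moved 7.7; next 6.4)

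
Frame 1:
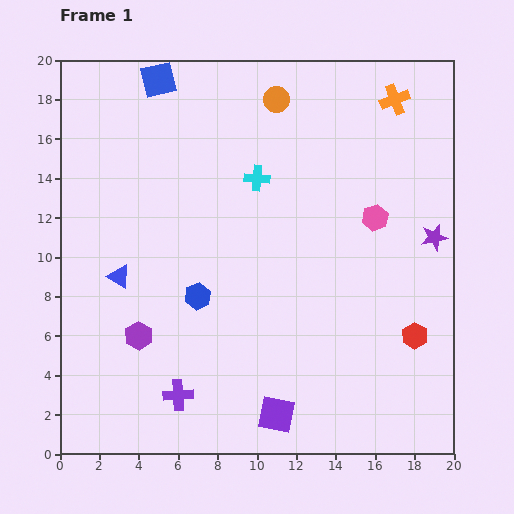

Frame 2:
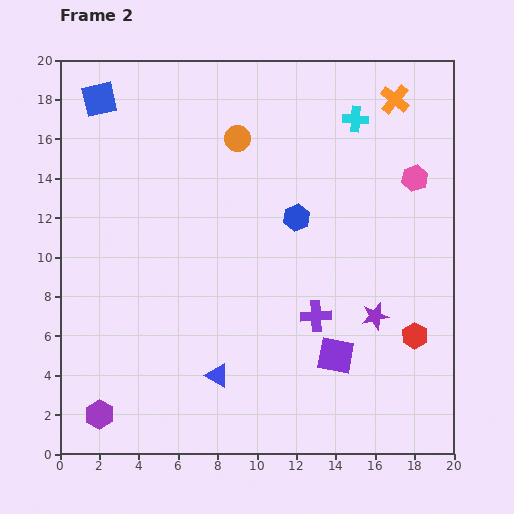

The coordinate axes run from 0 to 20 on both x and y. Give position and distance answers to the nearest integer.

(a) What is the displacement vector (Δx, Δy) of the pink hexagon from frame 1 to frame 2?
(2, 2)

The pink hexagon was at (16, 12) in frame 1 and (18, 14) in frame 2.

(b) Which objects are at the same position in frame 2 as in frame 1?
the red hexagon, the orange cross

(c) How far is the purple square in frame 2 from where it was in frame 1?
4

The purple square moved from (11, 2) to (14, 5), a distance of √(3² + 3²) ≈ 4.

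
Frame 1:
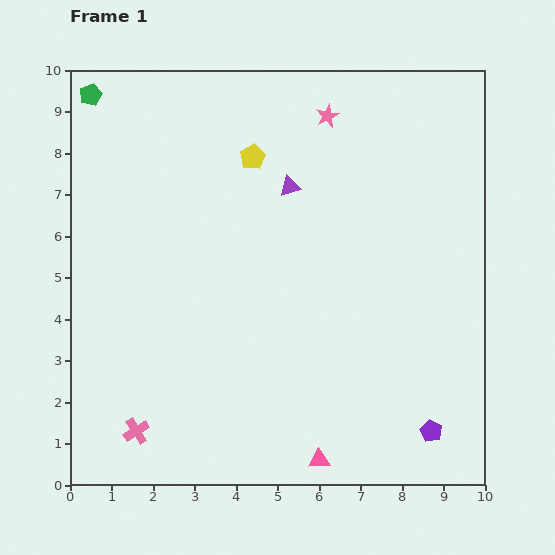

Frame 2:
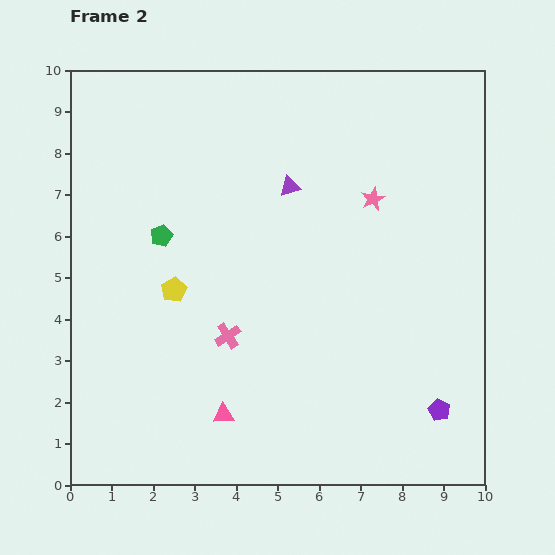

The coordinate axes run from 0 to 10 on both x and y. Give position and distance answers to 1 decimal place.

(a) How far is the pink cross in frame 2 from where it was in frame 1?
3.2

The pink cross moved from (1.6, 1.3) to (3.8, 3.6), a distance of √(2.2² + 2.3²) ≈ 3.2.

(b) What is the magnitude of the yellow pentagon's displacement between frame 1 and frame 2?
3.7

The yellow pentagon moved from (4.4, 7.9) to (2.5, 4.7), a distance of √(1.9² + 3.2²) ≈ 3.7.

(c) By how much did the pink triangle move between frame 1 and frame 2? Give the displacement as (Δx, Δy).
(-2.3, 1.1)

The pink triangle was at (6.0, 0.6) in frame 1 and (3.7, 1.7) in frame 2.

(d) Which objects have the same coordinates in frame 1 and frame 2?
the purple triangle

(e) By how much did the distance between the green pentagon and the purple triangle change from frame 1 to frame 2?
-2.0

Distance in frame 1: 5.3. Distance in frame 2: 3.3.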